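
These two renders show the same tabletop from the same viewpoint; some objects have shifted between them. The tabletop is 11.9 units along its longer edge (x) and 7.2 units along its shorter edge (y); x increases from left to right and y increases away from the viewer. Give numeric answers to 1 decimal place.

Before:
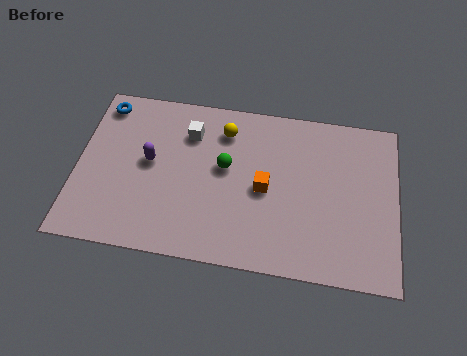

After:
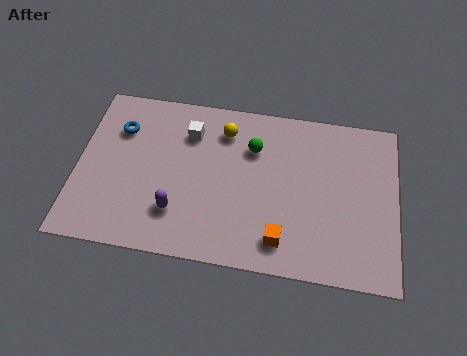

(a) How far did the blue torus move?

1.2

From (0.8, 6.2) to (1.5, 5.2), the blue torus covered √(0.7² + 1.0²) ≈ 1.2 units.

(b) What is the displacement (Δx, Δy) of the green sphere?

(1.0, 1.0)

The green sphere started near (5.5, 4.1) and ended near (6.5, 5.1).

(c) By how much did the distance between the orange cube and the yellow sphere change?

+2.2

Before: roughly 2.8 units apart; after: 5.0. That's 2.2 units further apart.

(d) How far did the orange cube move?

2.2

From (7.0, 3.4) to (7.7, 1.3), the orange cube covered √(0.7² + 2.1²) ≈ 2.2 units.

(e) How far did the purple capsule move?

2.3

The purple capsule moved from about (2.7, 3.9) to (3.8, 1.9), a distance of √(1.1² + 2.0²) ≈ 2.3.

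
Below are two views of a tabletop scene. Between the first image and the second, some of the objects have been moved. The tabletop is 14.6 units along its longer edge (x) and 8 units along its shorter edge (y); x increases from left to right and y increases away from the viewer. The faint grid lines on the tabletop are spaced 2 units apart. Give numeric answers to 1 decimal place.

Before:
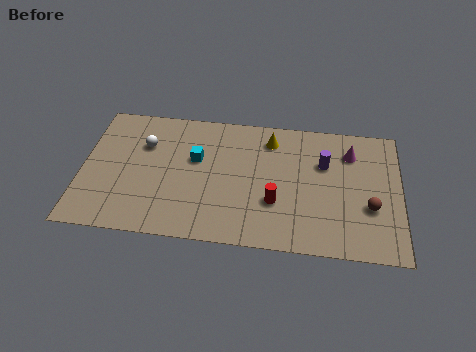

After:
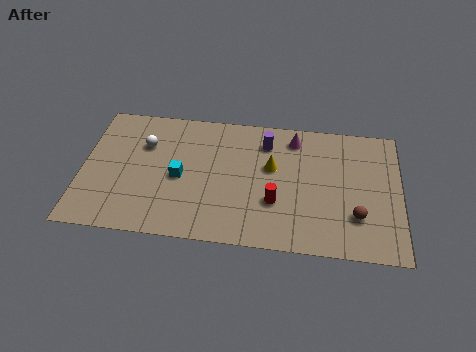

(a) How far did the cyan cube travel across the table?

1.4

From (5.2, 4.9) to (4.5, 3.7), the cyan cube covered √(0.7² + 1.2²) ≈ 1.4 units.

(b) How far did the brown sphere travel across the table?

0.8

From (13.2, 2.9) to (12.6, 2.3), the brown sphere covered √(0.6² + 0.6²) ≈ 0.8 units.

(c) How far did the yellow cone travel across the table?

1.7

From (8.6, 6.5) to (8.7, 4.8), the yellow cone covered √(0.1² + 1.7²) ≈ 1.7 units.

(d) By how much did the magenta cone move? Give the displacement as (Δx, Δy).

(-2.6, 0.6)

The magenta cone started near (12.3, 6.1) and ended near (9.7, 6.7).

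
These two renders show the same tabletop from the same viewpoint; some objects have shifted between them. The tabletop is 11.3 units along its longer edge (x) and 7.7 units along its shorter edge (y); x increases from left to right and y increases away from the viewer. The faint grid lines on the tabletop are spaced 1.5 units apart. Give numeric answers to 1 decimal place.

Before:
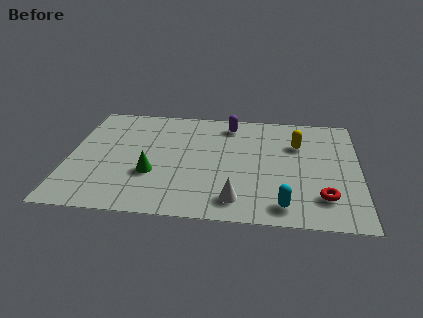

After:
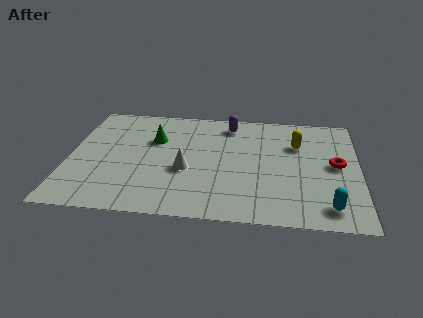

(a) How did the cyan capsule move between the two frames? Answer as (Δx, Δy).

(1.7, 0.1)

From the two frames, the cyan capsule sits at roughly (8.4, 1.1) before and (10.1, 1.2) after.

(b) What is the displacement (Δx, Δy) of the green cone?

(0.0, 2.4)

The green cone was at about (3.3, 2.7) and moved to about (3.3, 5.1).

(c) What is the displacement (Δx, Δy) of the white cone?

(-2.0, 1.8)

From the two frames, the white cone sits at roughly (6.6, 1.3) before and (4.6, 3.1) after.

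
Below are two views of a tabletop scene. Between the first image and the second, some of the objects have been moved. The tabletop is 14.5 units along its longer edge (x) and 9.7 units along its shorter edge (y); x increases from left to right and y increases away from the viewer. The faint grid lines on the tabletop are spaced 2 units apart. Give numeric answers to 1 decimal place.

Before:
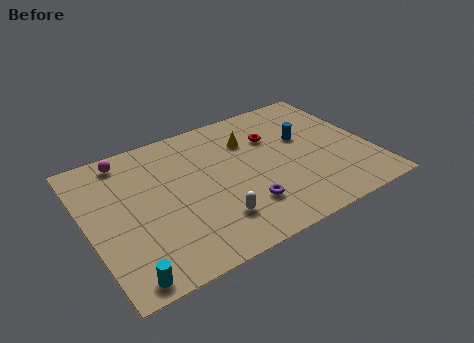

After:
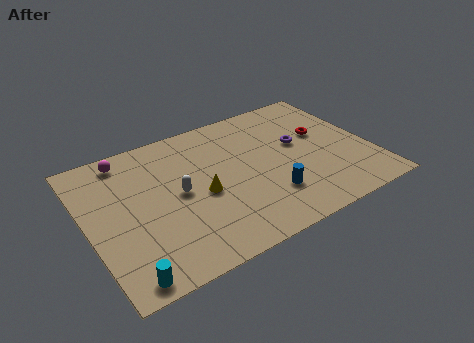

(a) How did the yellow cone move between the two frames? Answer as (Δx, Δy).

(-2.9, -2.7)

From the two frames, the yellow cone sits at roughly (8.6, 7.0) before and (5.7, 4.3) after.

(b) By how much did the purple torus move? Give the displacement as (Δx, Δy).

(3.4, 3.1)

From the two frames, the purple torus sits at roughly (7.6, 2.5) before and (11.0, 5.6) after.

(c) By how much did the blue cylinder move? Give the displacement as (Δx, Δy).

(-2.4, -3.3)

The blue cylinder was at about (11.3, 5.9) and moved to about (8.9, 2.6).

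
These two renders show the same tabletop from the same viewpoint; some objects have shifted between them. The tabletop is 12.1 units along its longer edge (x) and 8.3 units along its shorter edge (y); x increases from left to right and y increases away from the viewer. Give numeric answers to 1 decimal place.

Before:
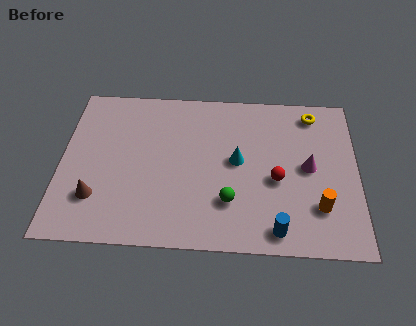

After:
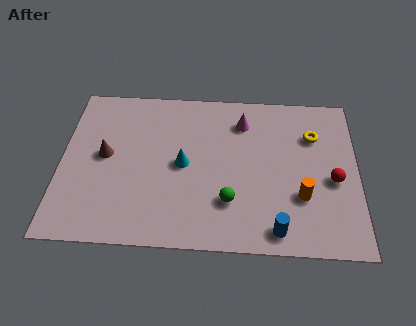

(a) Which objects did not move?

the green sphere and the blue cylinder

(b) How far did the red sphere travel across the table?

2.3

The red sphere moved from about (8.8, 3.5) to (11.1, 3.6), a distance of √(2.3² + 0.1²) ≈ 2.3.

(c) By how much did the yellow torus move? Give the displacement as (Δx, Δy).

(0.0, -1.2)

The yellow torus started near (10.3, 7.1) and ended near (10.3, 5.9).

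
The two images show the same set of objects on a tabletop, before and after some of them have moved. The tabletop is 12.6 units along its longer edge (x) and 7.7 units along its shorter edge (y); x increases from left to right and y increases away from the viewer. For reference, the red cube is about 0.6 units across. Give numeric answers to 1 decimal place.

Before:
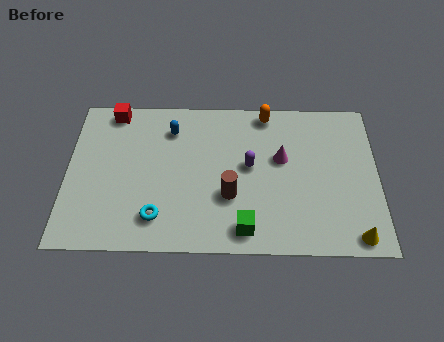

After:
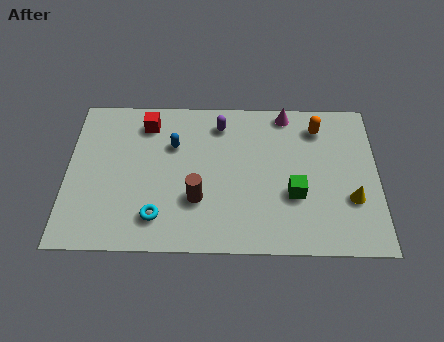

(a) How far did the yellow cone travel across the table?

1.8

From (11.6, 0.8) to (11.5, 2.6), the yellow cone covered √(0.1² + 1.8²) ≈ 1.8 units.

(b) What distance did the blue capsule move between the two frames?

0.8

From (4.2, 6.0) to (4.3, 5.2), the blue capsule covered √(0.1² + 0.8²) ≈ 0.8 units.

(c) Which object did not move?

the cyan torus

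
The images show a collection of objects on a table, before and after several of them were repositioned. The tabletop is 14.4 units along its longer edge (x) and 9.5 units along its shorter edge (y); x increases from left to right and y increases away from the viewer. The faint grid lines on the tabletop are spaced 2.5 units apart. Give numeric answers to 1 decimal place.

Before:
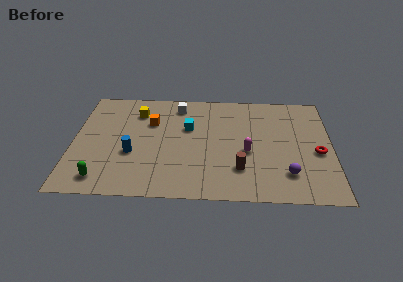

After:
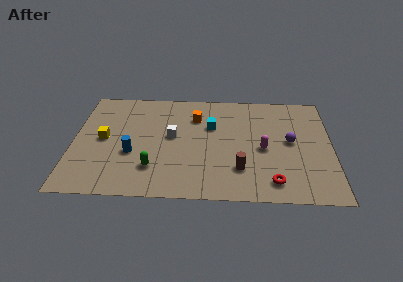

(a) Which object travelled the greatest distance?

the red torus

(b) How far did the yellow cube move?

3.1

The yellow cube was near (3.5, 7.3) before and (1.7, 4.8) after, so it travelled √(1.8² + 2.5²) ≈ 3.1 units.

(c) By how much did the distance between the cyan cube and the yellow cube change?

+3.0

Before: roughly 3.2 units apart; after: 6.2. That's 3.0 units further apart.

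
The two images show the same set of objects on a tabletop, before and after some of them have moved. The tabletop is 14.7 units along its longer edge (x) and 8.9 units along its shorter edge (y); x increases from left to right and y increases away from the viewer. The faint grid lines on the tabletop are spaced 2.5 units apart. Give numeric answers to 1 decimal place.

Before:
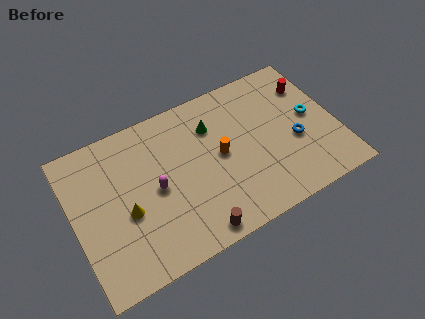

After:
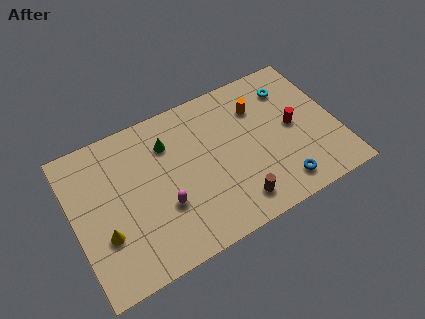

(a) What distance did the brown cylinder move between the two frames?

2.5

From (6.2, 0.9) to (8.6, 1.5), the brown cylinder covered √(2.4² + 0.6²) ≈ 2.5 units.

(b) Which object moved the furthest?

the orange cylinder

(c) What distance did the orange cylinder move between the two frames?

3.1

From (8.2, 4.6) to (10.6, 6.5), the orange cylinder covered √(2.4² + 1.9²) ≈ 3.1 units.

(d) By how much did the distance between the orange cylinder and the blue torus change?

+0.9

The distance was about 4.2 in the first image and 5.1 in the second, so they moved 0.9 units further apart.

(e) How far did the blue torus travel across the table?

2.5

From (12.3, 3.6) to (11.1, 1.4), the blue torus covered √(1.2² + 2.2²) ≈ 2.5 units.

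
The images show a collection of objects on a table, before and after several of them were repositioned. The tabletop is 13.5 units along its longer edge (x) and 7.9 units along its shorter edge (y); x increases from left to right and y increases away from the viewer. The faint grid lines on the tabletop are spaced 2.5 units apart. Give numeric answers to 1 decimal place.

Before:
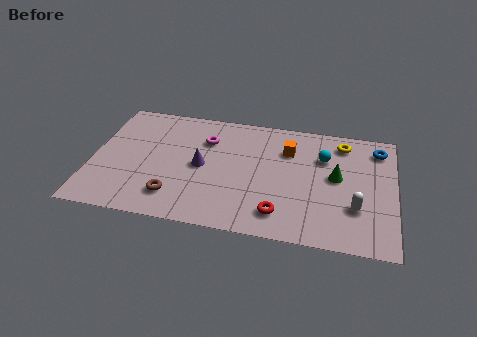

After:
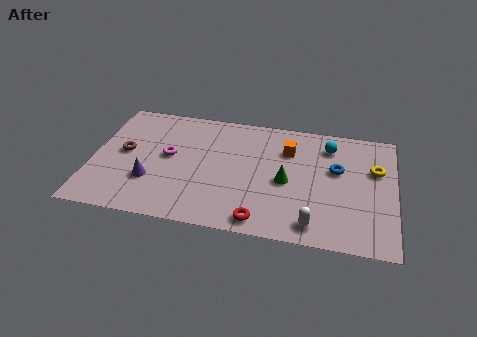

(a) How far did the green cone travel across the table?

2.3

The green cone was near (10.9, 4.3) before and (8.7, 3.6) after, so it travelled √(2.2² + 0.7²) ≈ 2.3 units.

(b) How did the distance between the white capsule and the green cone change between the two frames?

+0.8

Before: roughly 2.0 units apart; after: 2.8. That's 0.8 units further apart.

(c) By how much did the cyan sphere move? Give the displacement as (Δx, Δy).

(0.2, 0.8)

The cyan sphere started near (10.3, 5.5) and ended near (10.5, 6.3).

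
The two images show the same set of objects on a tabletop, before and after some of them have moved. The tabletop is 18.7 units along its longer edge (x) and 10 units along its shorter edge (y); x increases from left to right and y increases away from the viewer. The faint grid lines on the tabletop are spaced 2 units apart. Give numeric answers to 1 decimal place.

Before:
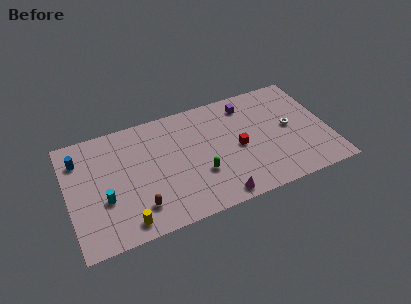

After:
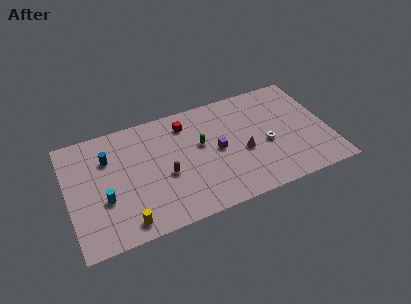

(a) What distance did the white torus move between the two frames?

2.0

The white torus was near (16.0, 5.2) before and (14.2, 4.3) after, so it travelled √(1.8² + 0.9²) ≈ 2.0 units.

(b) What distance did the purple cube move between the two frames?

4.1

The purple cube moved from about (13.2, 8.3) to (10.7, 5.0), a distance of √(2.5² + 3.3²) ≈ 4.1.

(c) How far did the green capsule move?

2.5

The green capsule moved from about (9.3, 3.4) to (9.6, 5.9), a distance of √(0.3² + 2.5²) ≈ 2.5.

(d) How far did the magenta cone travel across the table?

3.9

The magenta cone moved from about (10.3, 1.0) to (12.5, 4.2), a distance of √(2.2² + 3.2²) ≈ 3.9.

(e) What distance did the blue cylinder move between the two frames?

2.1

From (1.0, 7.7) to (3.0, 7.1), the blue cylinder covered √(2.0² + 0.6²) ≈ 2.1 units.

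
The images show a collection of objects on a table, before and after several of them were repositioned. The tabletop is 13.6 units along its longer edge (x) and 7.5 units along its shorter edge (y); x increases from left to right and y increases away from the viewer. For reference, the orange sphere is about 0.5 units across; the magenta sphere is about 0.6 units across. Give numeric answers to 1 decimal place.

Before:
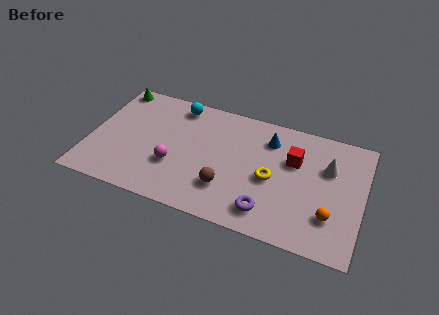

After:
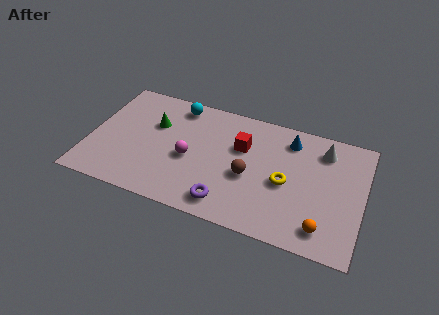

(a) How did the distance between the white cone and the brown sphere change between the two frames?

-1.1

They were about 5.6 units apart before and 4.5 after — 1.1 units closer together.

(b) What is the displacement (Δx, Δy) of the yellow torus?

(0.7, 0.0)

From the two frames, the yellow torus sits at roughly (9.1, 3.4) before and (9.8, 3.4) after.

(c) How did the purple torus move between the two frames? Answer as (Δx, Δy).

(-2.0, -0.2)

From the two frames, the purple torus sits at roughly (9.1, 1.4) before and (7.1, 1.2) after.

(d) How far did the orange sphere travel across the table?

0.9

The orange sphere was near (12.1, 2.1) before and (11.8, 1.3) after, so it travelled √(0.3² + 0.8²) ≈ 0.9 units.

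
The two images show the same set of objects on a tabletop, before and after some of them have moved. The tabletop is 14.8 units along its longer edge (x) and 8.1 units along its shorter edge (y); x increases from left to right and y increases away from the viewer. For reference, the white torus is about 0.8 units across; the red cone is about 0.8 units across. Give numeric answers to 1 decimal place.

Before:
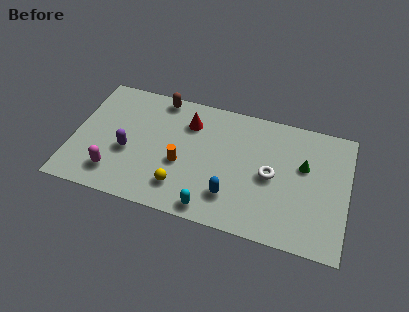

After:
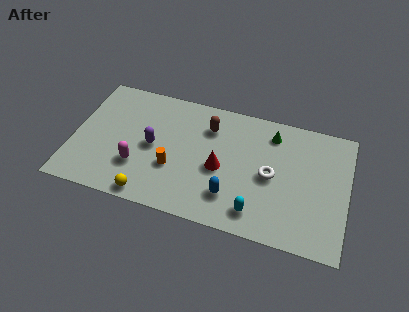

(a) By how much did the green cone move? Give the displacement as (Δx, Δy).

(-1.8, 1.6)

From the two frames, the green cone sits at roughly (12.4, 5.0) before and (10.6, 6.6) after.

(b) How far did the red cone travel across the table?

3.1

The red cone was near (6.1, 6.1) before and (8.0, 3.6) after, so it travelled √(1.9² + 2.5²) ≈ 3.1 units.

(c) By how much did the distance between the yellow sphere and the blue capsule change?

+1.8

They were about 2.7 units apart before and 4.5 after — 1.8 units further apart.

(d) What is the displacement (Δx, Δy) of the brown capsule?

(2.8, -1.2)

From the two frames, the brown capsule sits at roughly (4.4, 7.3) before and (7.2, 6.1) after.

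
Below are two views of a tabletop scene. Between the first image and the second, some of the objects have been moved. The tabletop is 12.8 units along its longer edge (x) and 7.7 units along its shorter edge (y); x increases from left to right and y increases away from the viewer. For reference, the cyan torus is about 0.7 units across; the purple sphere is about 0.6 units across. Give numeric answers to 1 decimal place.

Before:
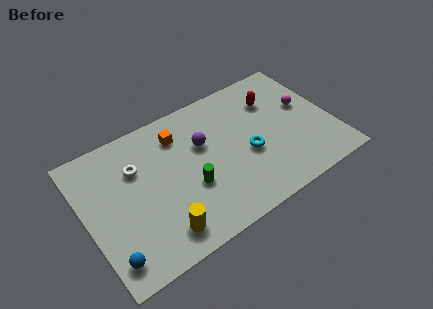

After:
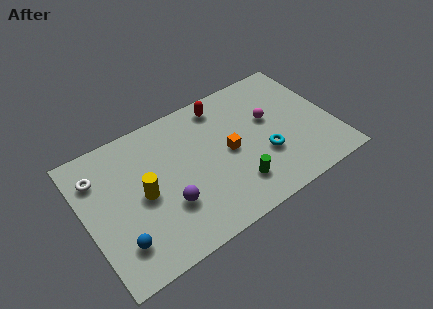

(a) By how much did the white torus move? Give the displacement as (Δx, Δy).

(-1.9, 0.5)

The white torus started near (2.8, 5.3) and ended near (0.9, 5.8).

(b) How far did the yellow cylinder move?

2.5

From (3.4, 1.3) to (2.9, 3.7), the yellow cylinder covered √(0.5² + 2.4²) ≈ 2.5 units.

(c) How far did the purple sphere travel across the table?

3.3

The purple sphere moved from about (6.2, 4.9) to (4.0, 2.5), a distance of √(2.2² + 2.4²) ≈ 3.3.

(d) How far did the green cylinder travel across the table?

2.5

The green cylinder moved from about (5.2, 2.9) to (7.4, 1.8), a distance of √(2.2² + 1.1²) ≈ 2.5.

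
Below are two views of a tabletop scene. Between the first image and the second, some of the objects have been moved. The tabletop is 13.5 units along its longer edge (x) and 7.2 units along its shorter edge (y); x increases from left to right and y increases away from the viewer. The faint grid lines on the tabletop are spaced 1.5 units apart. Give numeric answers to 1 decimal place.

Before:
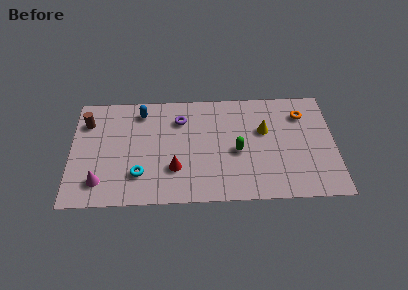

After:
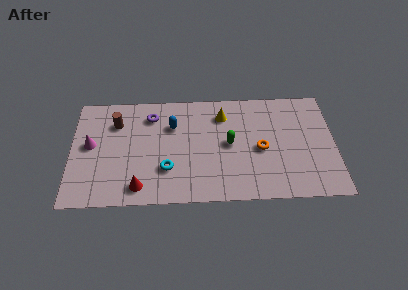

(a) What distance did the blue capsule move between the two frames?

1.9

The blue capsule was near (3.6, 6.0) before and (5.2, 5.0) after, so it travelled √(1.6² + 1.0²) ≈ 1.9 units.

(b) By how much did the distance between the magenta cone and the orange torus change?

-2.4

They were about 11.1 units apart before and 8.7 after — 2.4 units closer together.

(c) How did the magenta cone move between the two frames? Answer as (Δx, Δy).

(-0.5, 2.4)

The magenta cone was at about (1.5, 1.5) and moved to about (1.0, 3.9).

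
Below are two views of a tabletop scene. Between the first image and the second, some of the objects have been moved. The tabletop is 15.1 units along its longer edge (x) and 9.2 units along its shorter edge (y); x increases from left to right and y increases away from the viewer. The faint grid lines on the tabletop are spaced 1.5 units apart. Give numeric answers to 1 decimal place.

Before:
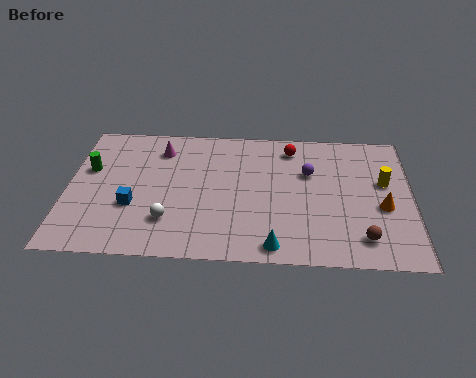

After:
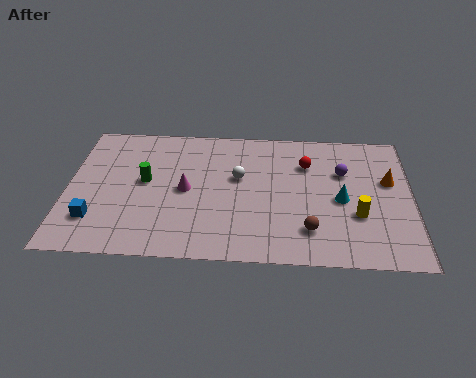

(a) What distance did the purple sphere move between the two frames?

1.5

From (10.6, 6.0) to (12.1, 6.1), the purple sphere covered √(1.5² + 0.1²) ≈ 1.5 units.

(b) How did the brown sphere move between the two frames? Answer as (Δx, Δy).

(-2.3, 0.4)

The brown sphere was at about (12.9, 1.7) and moved to about (10.6, 2.1).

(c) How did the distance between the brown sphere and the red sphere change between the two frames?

-2.3

Before: roughly 6.8 units apart; after: 4.5. That's 2.3 units closer together.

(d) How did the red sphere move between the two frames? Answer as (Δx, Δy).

(0.7, -1.1)

From the two frames, the red sphere sits at roughly (9.8, 7.7) before and (10.5, 6.6) after.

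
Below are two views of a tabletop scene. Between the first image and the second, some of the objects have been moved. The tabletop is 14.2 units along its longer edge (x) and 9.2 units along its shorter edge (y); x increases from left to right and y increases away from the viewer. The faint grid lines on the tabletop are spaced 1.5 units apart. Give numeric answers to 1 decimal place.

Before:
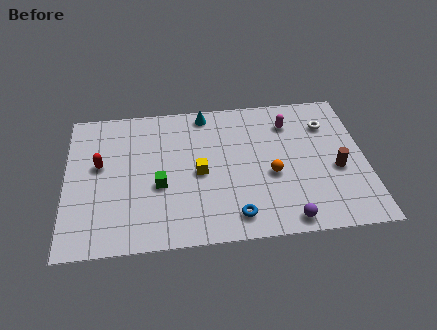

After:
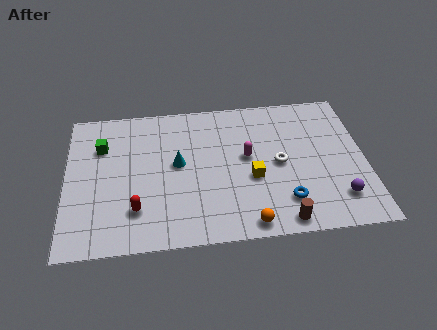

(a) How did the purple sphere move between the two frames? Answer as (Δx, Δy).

(2.5, 1.1)

The purple sphere started near (10.3, 0.9) and ended near (12.8, 2.0).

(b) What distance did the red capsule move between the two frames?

3.4

The red capsule was near (1.6, 5.3) before and (3.3, 2.3) after, so it travelled √(1.7² + 3.0²) ≈ 3.4 units.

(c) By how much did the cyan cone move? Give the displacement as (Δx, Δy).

(-1.4, -3.2)

From the two frames, the cyan cone sits at roughly (6.7, 8.2) before and (5.3, 5.0) after.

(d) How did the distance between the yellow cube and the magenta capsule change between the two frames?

-3.8

Before: roughly 5.2 units apart; after: 1.4. That's 3.8 units closer together.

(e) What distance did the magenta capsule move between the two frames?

2.9

The magenta capsule moved from about (10.7, 7.1) to (8.6, 5.1), a distance of √(2.1² + 2.0²) ≈ 2.9.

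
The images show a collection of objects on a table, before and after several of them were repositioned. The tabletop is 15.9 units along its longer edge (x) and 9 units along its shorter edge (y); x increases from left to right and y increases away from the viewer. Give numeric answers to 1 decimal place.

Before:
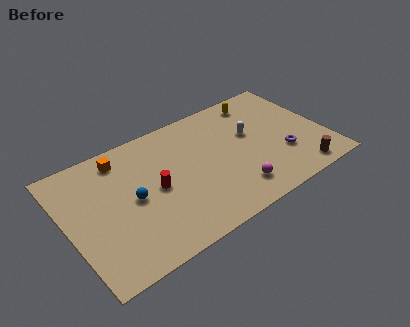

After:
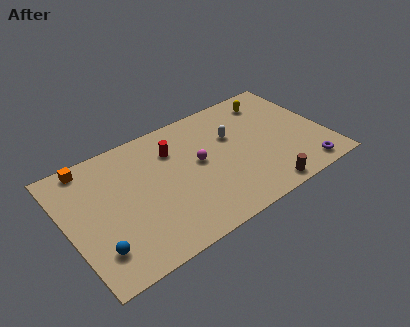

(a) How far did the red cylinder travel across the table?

2.7

From (5.3, 4.4) to (6.8, 6.6), the red cylinder covered √(1.5² + 2.2²) ≈ 2.7 units.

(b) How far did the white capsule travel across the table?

1.2

The white capsule moved from about (11.5, 5.4) to (10.4, 5.8), a distance of √(1.1² + 0.4²) ≈ 1.2.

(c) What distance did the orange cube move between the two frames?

2.0

The orange cube was near (3.7, 7.6) before and (1.8, 8.1) after, so it travelled √(1.9² + 0.5²) ≈ 2.0 units.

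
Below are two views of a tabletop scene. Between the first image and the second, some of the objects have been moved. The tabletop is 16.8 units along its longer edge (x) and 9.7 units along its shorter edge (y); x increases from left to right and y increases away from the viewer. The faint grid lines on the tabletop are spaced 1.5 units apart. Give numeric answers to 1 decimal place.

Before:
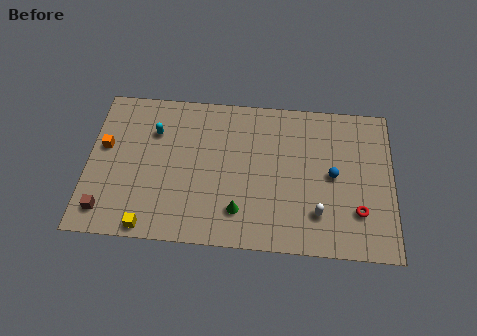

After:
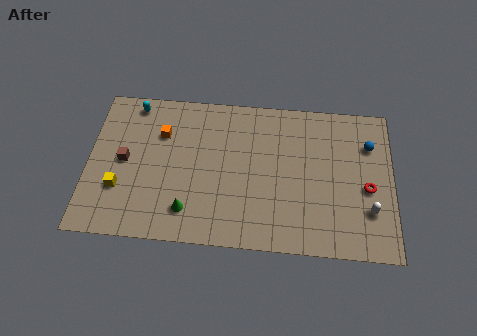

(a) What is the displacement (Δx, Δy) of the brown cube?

(0.9, 3.3)

The brown cube was at about (1.1, 1.6) and moved to about (2.0, 4.9).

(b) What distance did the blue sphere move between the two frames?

2.9

From (13.5, 4.9) to (15.5, 7.0), the blue sphere covered √(2.0² + 2.1²) ≈ 2.9 units.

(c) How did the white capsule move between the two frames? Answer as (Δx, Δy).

(2.8, 0.4)

From the two frames, the white capsule sits at roughly (12.7, 2.4) before and (15.5, 2.8) after.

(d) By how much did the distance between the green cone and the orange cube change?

-3.2

They were about 8.3 units apart before and 5.1 after — 3.2 units closer together.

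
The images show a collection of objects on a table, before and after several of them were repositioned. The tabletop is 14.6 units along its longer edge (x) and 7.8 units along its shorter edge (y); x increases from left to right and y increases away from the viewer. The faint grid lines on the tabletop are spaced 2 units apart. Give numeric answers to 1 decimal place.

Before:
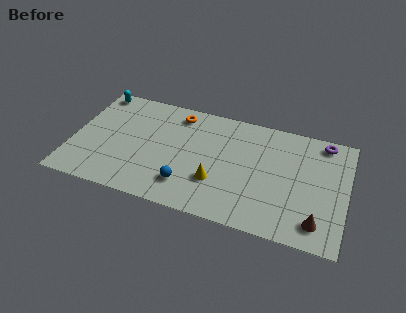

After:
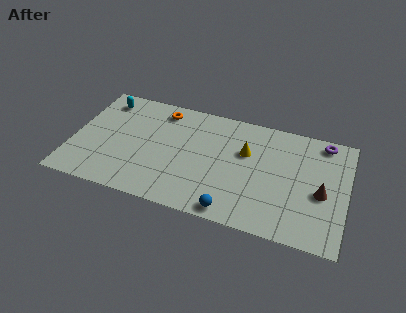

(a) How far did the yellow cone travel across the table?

2.9

The yellow cone moved from about (7.8, 2.5) to (9.2, 5.0), a distance of √(1.4² + 2.5²) ≈ 2.9.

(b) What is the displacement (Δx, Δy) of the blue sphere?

(2.5, -1.0)

The blue sphere started near (6.3, 1.8) and ended near (8.8, 0.8).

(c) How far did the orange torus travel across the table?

0.9

The orange torus was near (5.4, 6.6) before and (4.5, 6.6) after, so it travelled √(0.9² + 0.0²) ≈ 0.9 units.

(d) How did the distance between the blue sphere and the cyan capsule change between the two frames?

+1.8

The distance was about 7.5 in the first image and 9.3 in the second, so they moved 1.8 units further apart.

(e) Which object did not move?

the purple torus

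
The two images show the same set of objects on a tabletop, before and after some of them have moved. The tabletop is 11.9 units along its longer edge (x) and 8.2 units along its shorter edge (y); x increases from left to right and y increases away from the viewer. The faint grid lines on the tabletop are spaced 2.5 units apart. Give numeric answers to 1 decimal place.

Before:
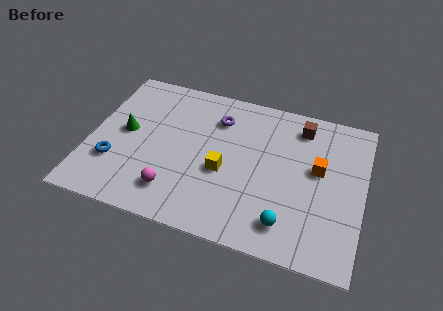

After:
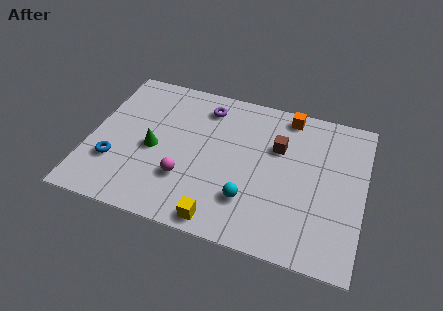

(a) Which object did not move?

the blue torus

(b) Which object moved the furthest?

the orange cube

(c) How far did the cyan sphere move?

1.8

The cyan sphere moved from about (8.8, 1.5) to (7.1, 2.2), a distance of √(1.7² + 0.7²) ≈ 1.8.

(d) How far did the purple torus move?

0.8

The purple torus moved from about (5.4, 6.2) to (4.8, 6.7), a distance of √(0.6² + 0.5²) ≈ 0.8.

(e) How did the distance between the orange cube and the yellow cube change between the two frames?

+2.7

The distance was about 4.2 in the first image and 6.9 in the second, so they moved 2.7 units further apart.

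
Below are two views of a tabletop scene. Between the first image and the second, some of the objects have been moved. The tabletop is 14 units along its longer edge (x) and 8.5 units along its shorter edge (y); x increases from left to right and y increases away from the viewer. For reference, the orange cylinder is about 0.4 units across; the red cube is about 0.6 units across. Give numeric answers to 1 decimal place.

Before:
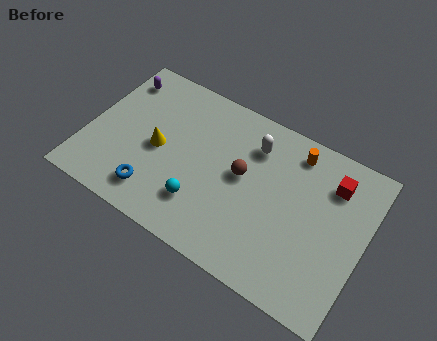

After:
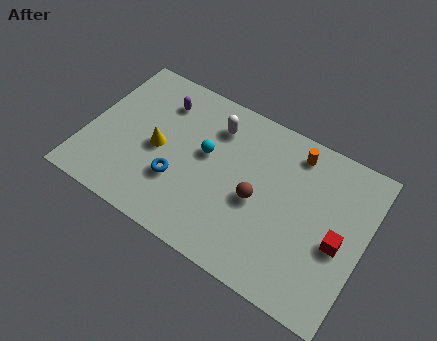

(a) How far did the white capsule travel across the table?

2.0

The white capsule was near (8.1, 6.5) before and (6.1, 6.6) after, so it travelled √(2.0² + 0.1²) ≈ 2.0 units.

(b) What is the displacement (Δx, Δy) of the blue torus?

(1.0, 1.2)

The blue torus was at about (3.8, 1.6) and moved to about (4.8, 2.8).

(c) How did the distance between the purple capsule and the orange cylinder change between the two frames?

-2.3

They were about 9.1 units apart before and 6.8 after — 2.3 units closer together.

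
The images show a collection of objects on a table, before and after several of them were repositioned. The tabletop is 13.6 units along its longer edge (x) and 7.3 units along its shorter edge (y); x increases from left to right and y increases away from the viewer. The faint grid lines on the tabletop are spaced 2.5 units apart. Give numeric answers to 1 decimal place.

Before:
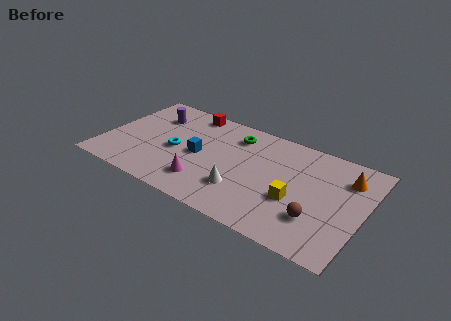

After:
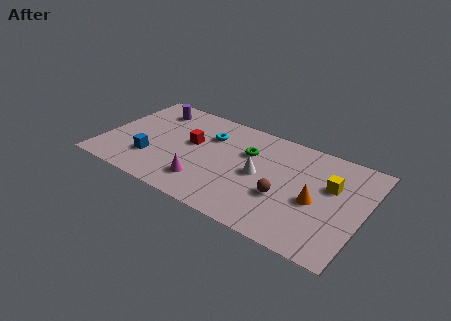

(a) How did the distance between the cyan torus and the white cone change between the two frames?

-0.6

The distance was about 3.9 in the first image and 3.3 in the second, so they moved 0.6 units closer together.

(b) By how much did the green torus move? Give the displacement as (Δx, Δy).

(0.8, -0.9)

The green torus was at about (6.6, 5.8) and moved to about (7.4, 4.9).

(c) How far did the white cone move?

1.7

The white cone moved from about (7.5, 2.1) to (8.2, 3.6), a distance of √(0.7² + 1.5²) ≈ 1.7.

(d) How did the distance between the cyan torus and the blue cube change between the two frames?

+2.8

They were about 1.2 units apart before and 4.0 after — 2.8 units further apart.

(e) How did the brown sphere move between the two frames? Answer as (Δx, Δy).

(-1.8, 0.6)

The brown sphere was at about (11.4, 2.1) and moved to about (9.6, 2.7).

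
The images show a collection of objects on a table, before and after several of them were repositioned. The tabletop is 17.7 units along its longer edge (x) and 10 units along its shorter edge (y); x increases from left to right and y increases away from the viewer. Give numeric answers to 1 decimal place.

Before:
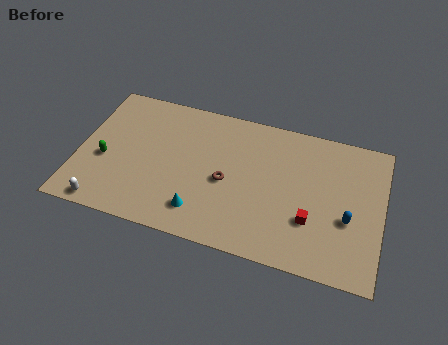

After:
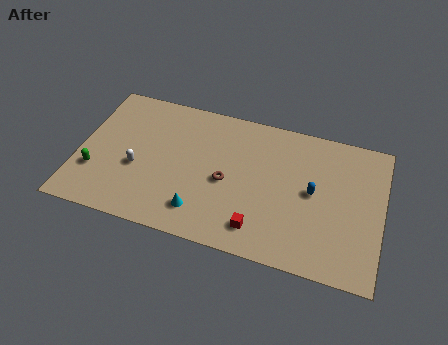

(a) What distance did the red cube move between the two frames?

3.2

The red cube was near (13.7, 3.2) before and (10.8, 1.8) after, so it travelled √(2.9² + 1.4²) ≈ 3.2 units.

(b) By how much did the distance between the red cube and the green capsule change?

-2.3

The distance was about 12.1 in the first image and 9.8 in the second, so they moved 2.3 units closer together.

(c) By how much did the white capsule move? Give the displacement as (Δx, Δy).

(1.6, 3.1)

The white capsule was at about (1.9, 0.9) and moved to about (3.5, 4.0).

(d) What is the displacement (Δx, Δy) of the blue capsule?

(-2.1, 1.3)

From the two frames, the blue capsule sits at roughly (15.8, 3.9) before and (13.7, 5.2) after.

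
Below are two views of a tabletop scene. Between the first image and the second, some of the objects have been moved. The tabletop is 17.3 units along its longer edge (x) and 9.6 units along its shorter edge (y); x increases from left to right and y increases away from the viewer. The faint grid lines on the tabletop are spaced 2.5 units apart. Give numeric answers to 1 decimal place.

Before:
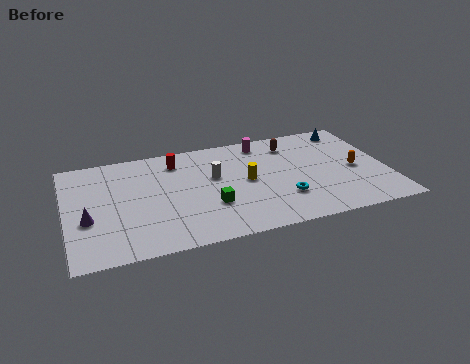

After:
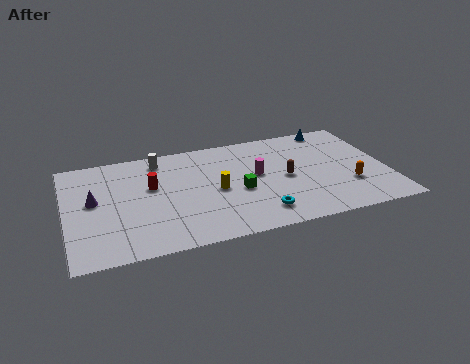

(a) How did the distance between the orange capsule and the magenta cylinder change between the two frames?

-0.8

They were about 6.1 units apart before and 5.3 after — 0.8 units closer together.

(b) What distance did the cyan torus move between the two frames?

1.7

From (11.5, 2.8) to (10.1, 1.8), the cyan torus covered √(1.4² + 1.0²) ≈ 1.7 units.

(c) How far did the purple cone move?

1.6

From (1.1, 3.7) to (1.5, 5.3), the purple cone covered √(0.4² + 1.6²) ≈ 1.6 units.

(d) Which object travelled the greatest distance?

the white cylinder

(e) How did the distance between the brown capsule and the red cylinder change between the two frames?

+1.0

They were about 6.3 units apart before and 7.3 after — 1.0 units further apart.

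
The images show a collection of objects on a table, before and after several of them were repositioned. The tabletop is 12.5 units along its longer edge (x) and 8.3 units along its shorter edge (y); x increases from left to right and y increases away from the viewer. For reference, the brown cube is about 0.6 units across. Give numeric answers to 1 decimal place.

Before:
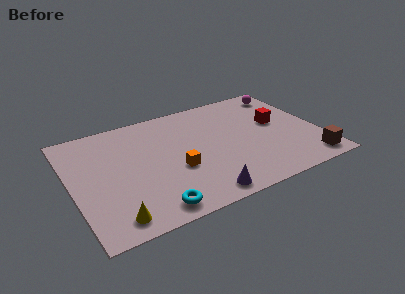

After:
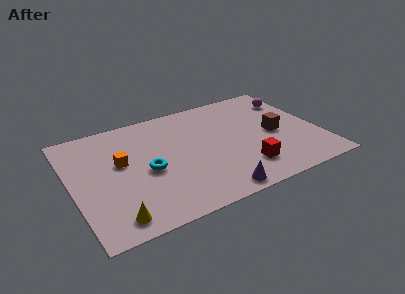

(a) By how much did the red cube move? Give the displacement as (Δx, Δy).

(-2.1, -2.8)

From the two frames, the red cube sits at roughly (10.5, 4.7) before and (8.4, 1.9) after.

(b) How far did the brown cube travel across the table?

3.1

From (11.6, 1.1) to (10.3, 3.9), the brown cube covered √(1.3² + 2.8²) ≈ 3.1 units.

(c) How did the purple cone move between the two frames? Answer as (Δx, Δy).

(0.7, -0.1)

From the two frames, the purple cone sits at roughly (6.0, 0.9) before and (6.7, 0.8) after.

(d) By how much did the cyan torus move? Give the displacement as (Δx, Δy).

(0.1, 2.7)

The cyan torus started near (3.6, 1.0) and ended near (3.7, 3.7).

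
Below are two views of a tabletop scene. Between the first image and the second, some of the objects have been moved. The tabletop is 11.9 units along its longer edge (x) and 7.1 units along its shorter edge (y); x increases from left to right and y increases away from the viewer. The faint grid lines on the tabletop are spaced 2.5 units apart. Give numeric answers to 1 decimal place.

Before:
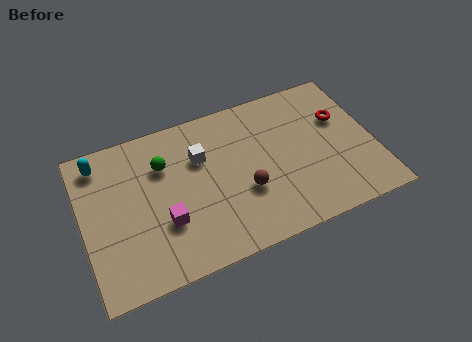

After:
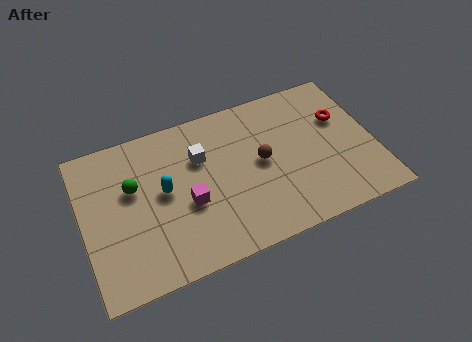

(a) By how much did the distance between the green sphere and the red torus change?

+1.3

Before: roughly 7.3 units apart; after: 8.6. That's 1.3 units further apart.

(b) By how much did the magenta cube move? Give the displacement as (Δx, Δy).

(1.0, 0.5)

The magenta cube started near (3.2, 2.4) and ended near (4.2, 2.9).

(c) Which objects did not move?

the red torus and the white cube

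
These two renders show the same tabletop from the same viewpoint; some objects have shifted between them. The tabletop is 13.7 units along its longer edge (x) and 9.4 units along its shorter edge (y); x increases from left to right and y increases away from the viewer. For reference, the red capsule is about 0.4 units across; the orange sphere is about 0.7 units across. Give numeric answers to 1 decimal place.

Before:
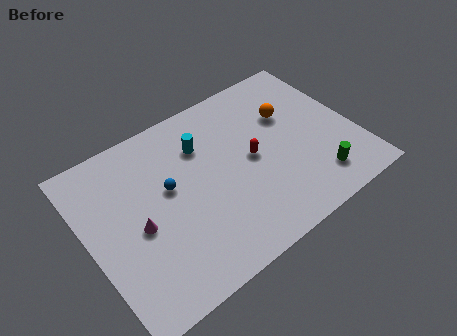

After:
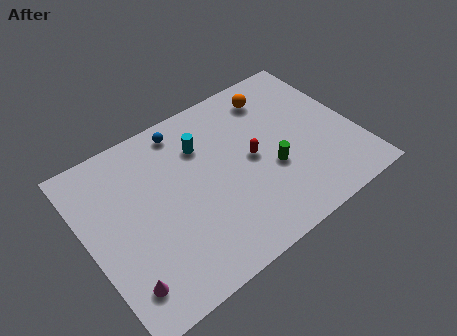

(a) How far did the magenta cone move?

2.7

The magenta cone was near (2.4, 4.2) before and (1.2, 1.8) after, so it travelled √(1.2² + 2.4²) ≈ 2.7 units.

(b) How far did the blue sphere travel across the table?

3.1

From (4.2, 5.4) to (5.5, 8.2), the blue sphere covered √(1.3² + 2.8²) ≈ 3.1 units.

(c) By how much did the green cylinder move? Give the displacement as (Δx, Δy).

(-2.0, 1.8)

The green cylinder was at about (11.2, 1.8) and moved to about (9.2, 3.6).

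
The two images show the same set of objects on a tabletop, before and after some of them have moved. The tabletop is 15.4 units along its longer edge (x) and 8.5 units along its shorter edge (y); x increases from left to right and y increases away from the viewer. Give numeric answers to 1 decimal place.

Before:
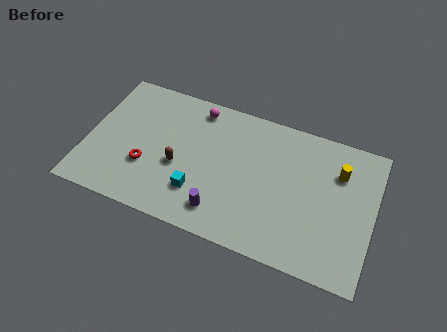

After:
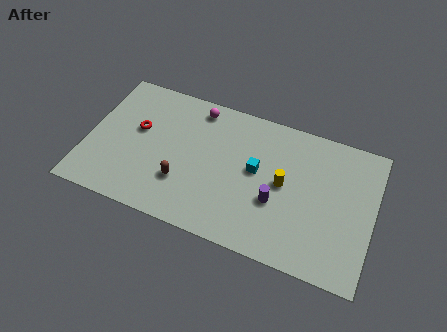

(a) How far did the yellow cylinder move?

3.3

The yellow cylinder was near (13.4, 6.1) before and (10.6, 4.4) after, so it travelled √(2.8² + 1.7²) ≈ 3.3 units.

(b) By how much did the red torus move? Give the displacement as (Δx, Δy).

(-0.7, 2.1)

The red torus was at about (3.3, 2.9) and moved to about (2.6, 5.0).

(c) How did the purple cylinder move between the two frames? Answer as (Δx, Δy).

(2.8, 1.6)

The purple cylinder was at about (7.5, 1.6) and moved to about (10.3, 3.2).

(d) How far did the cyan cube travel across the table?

3.8

The cyan cube was near (6.2, 2.3) before and (9.1, 4.7) after, so it travelled √(2.9² + 2.4²) ≈ 3.8 units.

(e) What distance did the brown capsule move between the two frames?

0.9

The brown capsule moved from about (5.0, 3.5) to (5.3, 2.6), a distance of √(0.3² + 0.9²) ≈ 0.9.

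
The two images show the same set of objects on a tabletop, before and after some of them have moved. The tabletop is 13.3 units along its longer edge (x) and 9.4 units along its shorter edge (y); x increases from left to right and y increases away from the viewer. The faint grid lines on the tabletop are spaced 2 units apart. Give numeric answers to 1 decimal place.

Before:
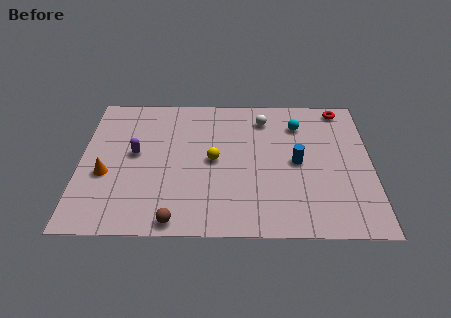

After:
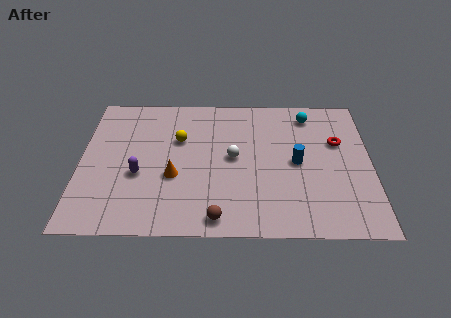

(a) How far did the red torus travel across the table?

2.4

The red torus moved from about (12.0, 8.4) to (11.8, 6.0), a distance of √(0.2² + 2.4²) ≈ 2.4.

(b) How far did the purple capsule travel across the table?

1.4

From (2.5, 5.1) to (2.7, 3.7), the purple capsule covered √(0.2² + 1.4²) ≈ 1.4 units.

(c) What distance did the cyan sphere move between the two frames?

0.9

The cyan sphere moved from about (10.0, 7.2) to (10.5, 7.9), a distance of √(0.5² + 0.7²) ≈ 0.9.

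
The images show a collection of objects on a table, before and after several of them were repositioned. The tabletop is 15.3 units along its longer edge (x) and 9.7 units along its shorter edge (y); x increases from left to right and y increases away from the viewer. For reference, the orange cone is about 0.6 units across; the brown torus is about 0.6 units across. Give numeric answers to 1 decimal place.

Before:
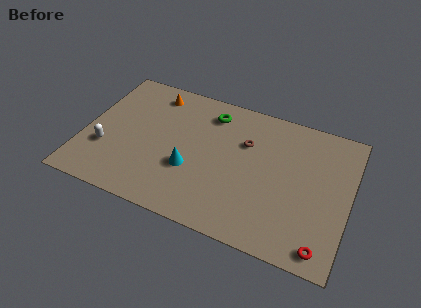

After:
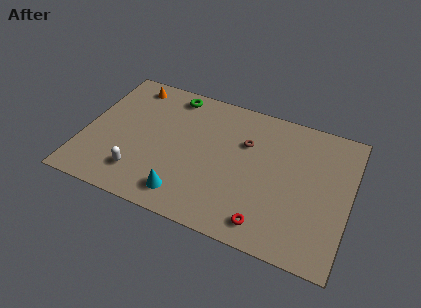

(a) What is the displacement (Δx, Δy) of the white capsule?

(2.1, -1.1)

The white capsule started near (1.4, 3.2) and ended near (3.5, 2.1).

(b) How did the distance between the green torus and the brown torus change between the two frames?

+2.3

They were about 2.6 units apart before and 4.9 after — 2.3 units further apart.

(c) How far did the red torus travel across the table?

3.2

The red torus was near (14.1, 1.1) before and (10.9, 1.4) after, so it travelled √(3.2² + 0.3²) ≈ 3.2 units.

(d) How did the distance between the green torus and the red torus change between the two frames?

-0.4

They were about 9.8 units apart before and 9.4 after — 0.4 units closer together.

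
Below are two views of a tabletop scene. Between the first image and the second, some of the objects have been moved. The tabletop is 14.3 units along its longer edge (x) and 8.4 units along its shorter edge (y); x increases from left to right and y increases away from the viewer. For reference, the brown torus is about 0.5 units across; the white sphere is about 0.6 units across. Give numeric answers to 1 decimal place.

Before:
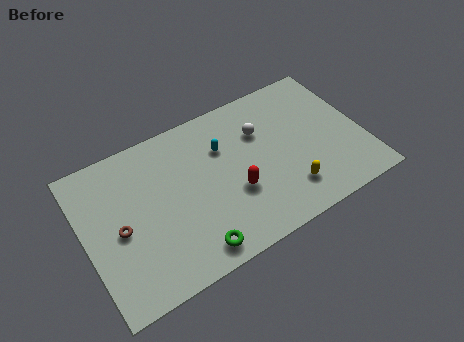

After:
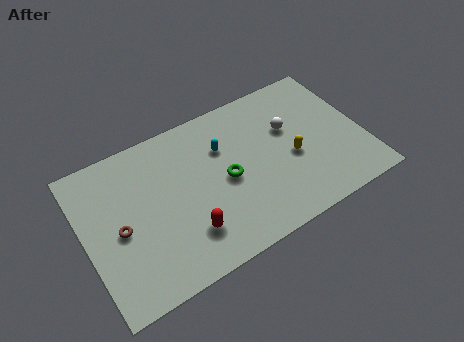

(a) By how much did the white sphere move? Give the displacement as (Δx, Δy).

(1.4, -0.5)

From the two frames, the white sphere sits at roughly (9.3, 5.8) before and (10.7, 5.3) after.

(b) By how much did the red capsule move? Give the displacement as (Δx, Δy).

(-2.6, -1.0)

The red capsule started near (7.5, 3.1) and ended near (4.9, 2.1).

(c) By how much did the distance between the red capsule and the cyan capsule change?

+1.7

Before: roughly 2.7 units apart; after: 4.4. That's 1.7 units further apart.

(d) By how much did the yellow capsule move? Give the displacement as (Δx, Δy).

(0.5, 1.7)

The yellow capsule started near (10.1, 1.9) and ended near (10.6, 3.6).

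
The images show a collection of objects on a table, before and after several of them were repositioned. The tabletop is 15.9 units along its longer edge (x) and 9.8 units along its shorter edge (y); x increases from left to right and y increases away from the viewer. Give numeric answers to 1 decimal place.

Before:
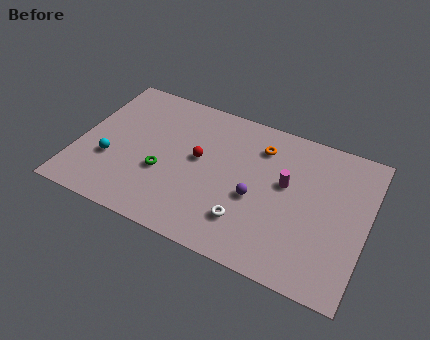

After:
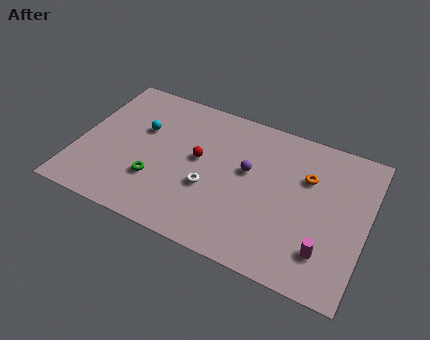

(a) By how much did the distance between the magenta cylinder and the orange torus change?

+2.0

They were about 2.5 units apart before and 4.5 after — 2.0 units further apart.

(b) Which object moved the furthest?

the magenta cylinder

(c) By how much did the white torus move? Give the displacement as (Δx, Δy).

(-2.2, 1.3)

From the two frames, the white torus sits at roughly (9.6, 2.4) before and (7.4, 3.7) after.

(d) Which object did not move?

the red sphere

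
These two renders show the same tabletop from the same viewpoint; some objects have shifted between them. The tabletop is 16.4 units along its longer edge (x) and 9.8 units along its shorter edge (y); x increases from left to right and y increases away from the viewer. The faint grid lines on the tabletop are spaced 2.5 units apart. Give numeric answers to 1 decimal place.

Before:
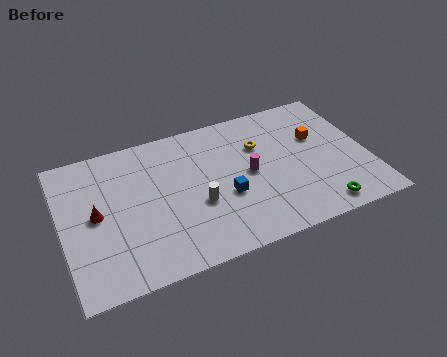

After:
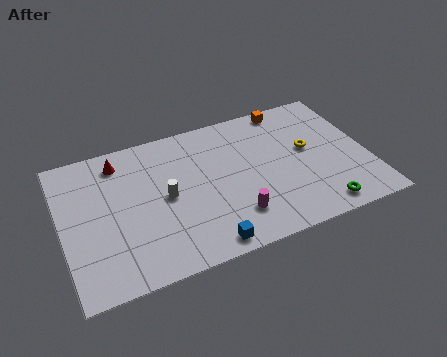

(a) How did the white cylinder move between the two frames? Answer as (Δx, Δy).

(-1.6, 1.1)

The white cylinder was at about (7.1, 3.8) and moved to about (5.5, 4.9).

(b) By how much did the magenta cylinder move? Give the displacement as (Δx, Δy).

(-1.1, -2.6)

The magenta cylinder started near (10.0, 4.9) and ended near (8.9, 2.3).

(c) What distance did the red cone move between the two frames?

3.5

The red cone moved from about (1.8, 5.0) to (3.3, 8.2), a distance of √(1.5² + 3.2²) ≈ 3.5.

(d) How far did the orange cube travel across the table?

3.0

From (13.9, 6.2) to (12.6, 8.9), the orange cube covered √(1.3² + 2.7²) ≈ 3.0 units.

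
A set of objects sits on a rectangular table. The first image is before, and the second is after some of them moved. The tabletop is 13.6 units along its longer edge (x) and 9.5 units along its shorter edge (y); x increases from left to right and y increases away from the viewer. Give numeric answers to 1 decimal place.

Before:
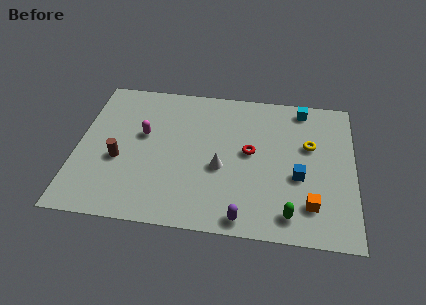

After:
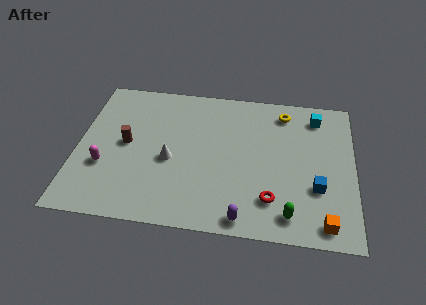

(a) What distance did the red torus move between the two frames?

3.1

The red torus was near (8.5, 5.1) before and (9.6, 2.2) after, so it travelled √(1.1² + 2.9²) ≈ 3.1 units.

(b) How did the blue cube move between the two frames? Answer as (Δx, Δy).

(0.9, -0.6)

The blue cube was at about (10.9, 3.8) and moved to about (11.8, 3.2).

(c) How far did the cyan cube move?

0.9

The cyan cube moved from about (11.0, 8.4) to (11.7, 7.9), a distance of √(0.7² + 0.5²) ≈ 0.9.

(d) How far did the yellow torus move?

2.5

From (11.4, 5.9) to (10.1, 8.0), the yellow torus covered √(1.3² + 2.1²) ≈ 2.5 units.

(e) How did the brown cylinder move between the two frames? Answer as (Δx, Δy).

(0.3, 1.1)

From the two frames, the brown cylinder sits at roughly (2.1, 3.8) before and (2.4, 4.9) after.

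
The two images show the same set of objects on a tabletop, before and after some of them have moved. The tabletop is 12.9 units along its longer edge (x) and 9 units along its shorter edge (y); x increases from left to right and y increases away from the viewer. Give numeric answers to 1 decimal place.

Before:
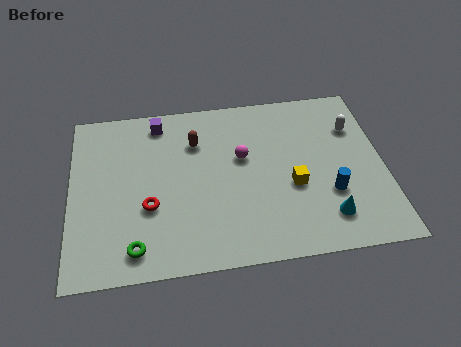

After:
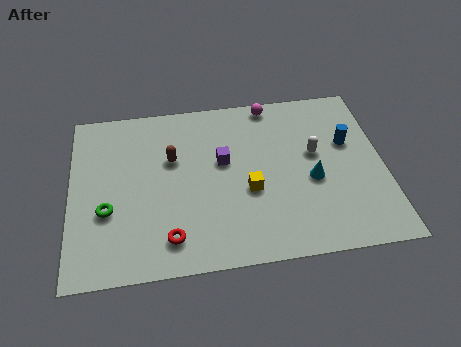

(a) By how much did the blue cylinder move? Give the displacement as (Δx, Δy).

(0.9, 2.6)

From the two frames, the blue cylinder sits at roughly (10.6, 3.0) before and (11.5, 5.6) after.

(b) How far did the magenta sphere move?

3.1

The magenta sphere was near (7.1, 5.4) before and (8.4, 8.2) after, so it travelled √(1.3² + 2.8²) ≈ 3.1 units.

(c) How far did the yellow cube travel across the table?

1.8

From (9.1, 3.6) to (7.3, 3.6), the yellow cube covered √(1.8² + 0.0²) ≈ 1.8 units.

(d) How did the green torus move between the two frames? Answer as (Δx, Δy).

(-1.1, 2.0)

The green torus was at about (2.6, 1.3) and moved to about (1.5, 3.3).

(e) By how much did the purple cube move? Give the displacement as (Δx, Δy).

(2.6, -2.5)

The purple cube started near (3.7, 7.8) and ended near (6.3, 5.3).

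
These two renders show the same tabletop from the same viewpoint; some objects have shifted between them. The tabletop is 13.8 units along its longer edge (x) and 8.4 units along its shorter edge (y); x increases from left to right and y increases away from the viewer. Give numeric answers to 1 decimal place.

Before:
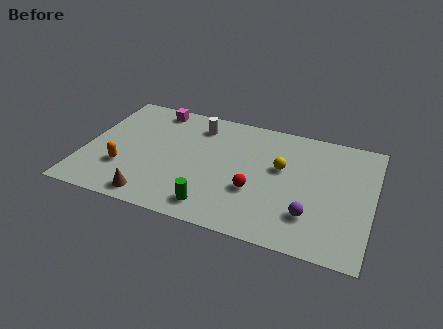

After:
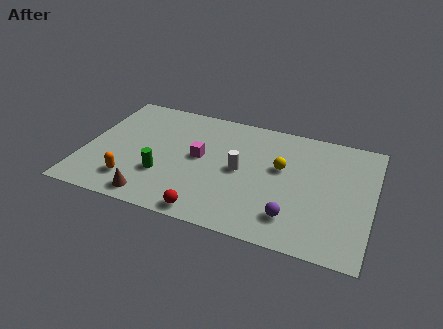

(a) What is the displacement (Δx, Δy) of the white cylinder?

(2.3, -2.6)

From the two frames, the white cylinder sits at roughly (5.2, 6.8) before and (7.5, 4.2) after.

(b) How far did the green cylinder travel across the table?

3.0

From (6.5, 1.3) to (3.9, 2.7), the green cylinder covered √(2.6² + 1.4²) ≈ 3.0 units.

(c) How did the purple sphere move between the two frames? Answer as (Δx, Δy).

(-0.8, -0.4)

The purple sphere was at about (11.0, 2.2) and moved to about (10.2, 1.8).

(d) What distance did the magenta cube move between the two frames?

3.8

The magenta cube was near (3.0, 7.4) before and (5.5, 4.5) after, so it travelled √(2.5² + 2.9²) ≈ 3.8 units.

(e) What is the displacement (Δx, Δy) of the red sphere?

(-2.0, -2.2)

The red sphere was at about (8.3, 3.0) and moved to about (6.3, 0.8).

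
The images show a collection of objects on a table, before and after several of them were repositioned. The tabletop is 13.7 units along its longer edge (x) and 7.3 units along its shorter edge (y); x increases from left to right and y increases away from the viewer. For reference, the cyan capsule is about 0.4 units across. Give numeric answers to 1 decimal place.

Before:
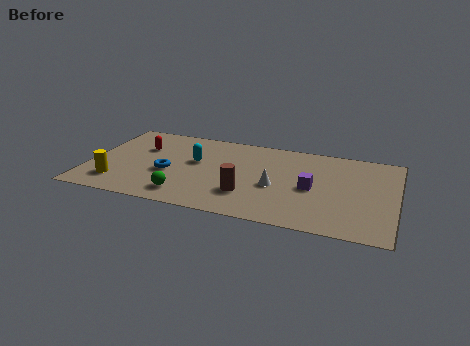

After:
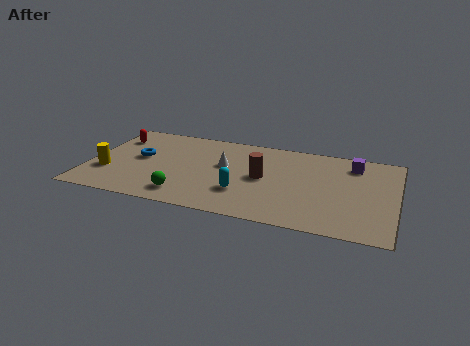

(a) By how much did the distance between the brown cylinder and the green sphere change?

+1.3

Before: roughly 2.8 units apart; after: 4.1. That's 1.3 units further apart.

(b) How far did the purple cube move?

3.0

From (10.0, 3.4) to (11.7, 5.9), the purple cube covered √(1.7² + 2.5²) ≈ 3.0 units.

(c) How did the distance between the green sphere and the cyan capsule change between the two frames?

-0.3

They were about 3.0 units apart before and 2.7 after — 0.3 units closer together.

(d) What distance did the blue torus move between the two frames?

1.7

The blue torus was near (3.6, 3.0) before and (2.2, 4.0) after, so it travelled √(1.4² + 1.0²) ≈ 1.7 units.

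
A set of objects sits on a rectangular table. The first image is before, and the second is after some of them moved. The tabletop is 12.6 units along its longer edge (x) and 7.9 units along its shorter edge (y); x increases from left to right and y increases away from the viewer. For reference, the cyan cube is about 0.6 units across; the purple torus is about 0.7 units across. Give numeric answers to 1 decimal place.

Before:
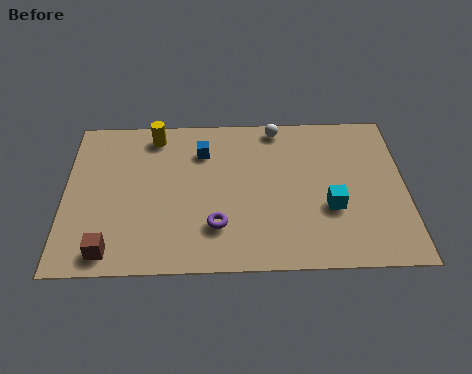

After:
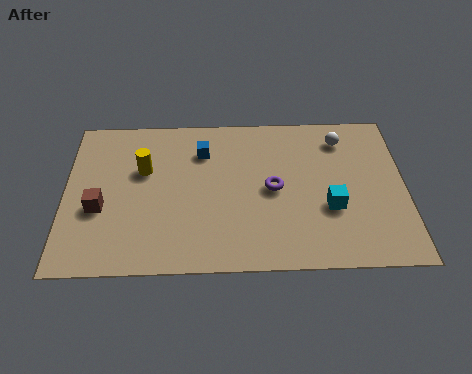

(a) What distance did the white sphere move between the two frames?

2.5

The white sphere moved from about (7.9, 7.1) to (10.3, 6.4), a distance of √(2.4² + 0.7²) ≈ 2.5.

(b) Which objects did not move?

the cyan cube and the blue cube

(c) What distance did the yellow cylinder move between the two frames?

1.8

From (3.3, 6.8) to (2.9, 5.0), the yellow cylinder covered √(0.4² + 1.8²) ≈ 1.8 units.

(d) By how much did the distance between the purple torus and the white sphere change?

-1.9

Before: roughly 5.5 units apart; after: 3.6. That's 1.9 units closer together.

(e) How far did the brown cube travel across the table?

2.1

From (1.7, 1.0) to (1.3, 3.1), the brown cube covered √(0.4² + 2.1²) ≈ 2.1 units.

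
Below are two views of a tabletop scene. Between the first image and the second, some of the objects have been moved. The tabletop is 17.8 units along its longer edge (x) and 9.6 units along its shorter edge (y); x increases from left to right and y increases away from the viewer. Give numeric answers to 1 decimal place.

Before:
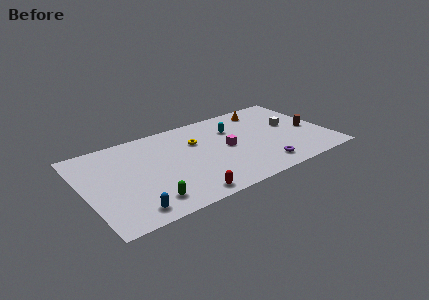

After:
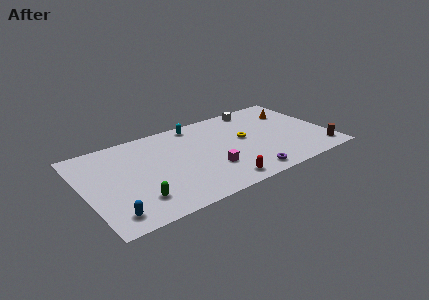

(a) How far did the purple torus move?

1.3

The purple torus was near (12.5, 1.6) before and (11.3, 1.2) after, so it travelled √(1.2² + 0.4²) ≈ 1.3 units.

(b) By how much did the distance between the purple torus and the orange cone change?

+0.7

They were about 6.6 units apart before and 7.3 after — 0.7 units further apart.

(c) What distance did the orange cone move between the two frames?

2.3

The orange cone was near (13.8, 8.1) before and (15.8, 7.0) after, so it travelled √(2.0² + 1.1²) ≈ 2.3 units.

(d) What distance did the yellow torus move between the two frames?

3.6

The yellow torus was near (8.4, 6.5) before and (11.8, 5.3) after, so it travelled √(3.4² + 1.2²) ≈ 3.6 units.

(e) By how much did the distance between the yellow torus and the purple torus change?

-2.3

They were about 6.4 units apart before and 4.1 after — 2.3 units closer together.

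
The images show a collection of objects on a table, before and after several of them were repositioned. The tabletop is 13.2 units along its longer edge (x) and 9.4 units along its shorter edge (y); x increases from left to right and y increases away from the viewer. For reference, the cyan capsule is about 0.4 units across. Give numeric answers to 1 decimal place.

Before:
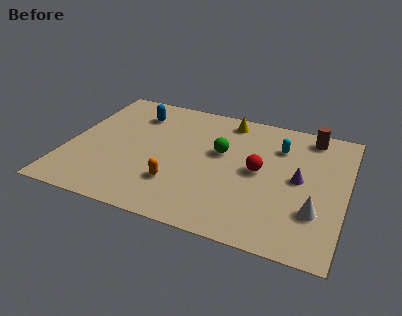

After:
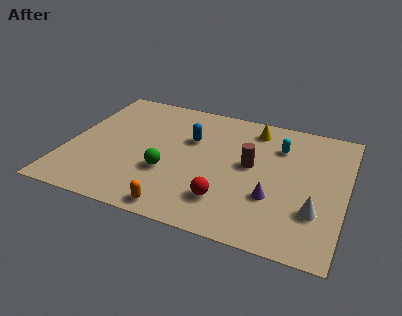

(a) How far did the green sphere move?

3.3

The green sphere moved from about (7.2, 5.6) to (4.9, 3.3), a distance of √(2.3² + 2.3²) ≈ 3.3.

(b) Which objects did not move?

the white cone and the cyan capsule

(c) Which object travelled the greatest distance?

the brown cylinder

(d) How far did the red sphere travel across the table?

2.9

The red sphere was near (9.1, 4.8) before and (7.8, 2.2) after, so it travelled √(1.3² + 2.6²) ≈ 2.9 units.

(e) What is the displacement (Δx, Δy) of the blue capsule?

(2.8, -1.2)

The blue capsule was at about (2.9, 7.3) and moved to about (5.7, 6.1).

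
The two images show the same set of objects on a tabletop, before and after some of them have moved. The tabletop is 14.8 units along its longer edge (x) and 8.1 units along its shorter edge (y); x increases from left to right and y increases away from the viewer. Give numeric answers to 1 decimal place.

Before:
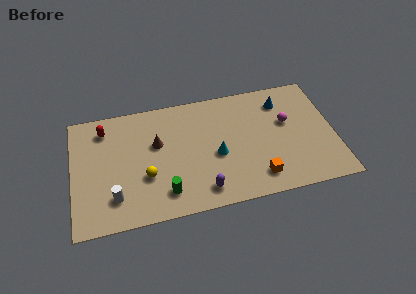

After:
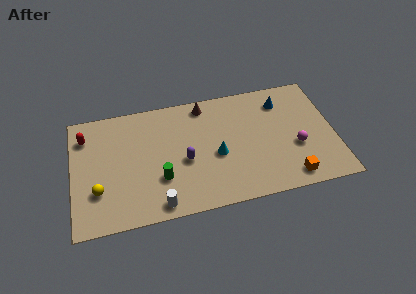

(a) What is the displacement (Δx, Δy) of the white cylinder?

(2.4, -1.0)

From the two frames, the white cylinder sits at roughly (2.3, 1.9) before and (4.7, 0.9) after.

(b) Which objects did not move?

the cyan cone and the blue cone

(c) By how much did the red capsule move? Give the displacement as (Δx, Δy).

(-1.1, -0.3)

The red capsule started near (1.9, 6.6) and ended near (0.8, 6.3).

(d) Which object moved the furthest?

the brown cone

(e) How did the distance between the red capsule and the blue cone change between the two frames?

+1.1

The distance was about 10.1 in the first image and 11.2 in the second, so they moved 1.1 units further apart.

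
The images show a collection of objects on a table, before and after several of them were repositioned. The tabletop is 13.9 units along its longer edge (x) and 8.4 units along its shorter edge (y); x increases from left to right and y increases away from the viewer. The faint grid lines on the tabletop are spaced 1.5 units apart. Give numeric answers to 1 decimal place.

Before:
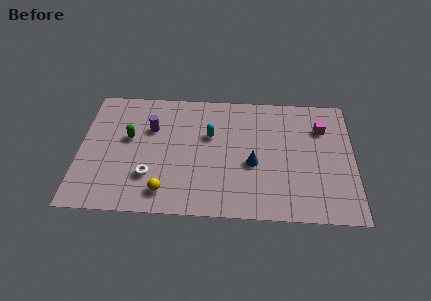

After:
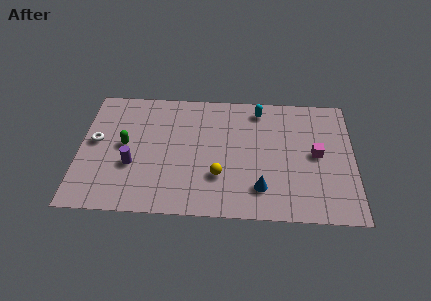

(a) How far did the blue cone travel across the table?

1.6

The blue cone was near (8.8, 3.5) before and (9.2, 1.9) after, so it travelled √(0.4² + 1.6²) ≈ 1.6 units.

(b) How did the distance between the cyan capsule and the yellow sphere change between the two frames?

+0.5

Before: roughly 4.5 units apart; after: 5.0. That's 0.5 units further apart.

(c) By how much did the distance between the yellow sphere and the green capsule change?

+1.1

They were about 4.0 units apart before and 5.1 after — 1.1 units further apart.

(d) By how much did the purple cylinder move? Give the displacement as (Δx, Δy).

(-0.9, -2.5)

The purple cylinder was at about (3.6, 5.6) and moved to about (2.7, 3.1).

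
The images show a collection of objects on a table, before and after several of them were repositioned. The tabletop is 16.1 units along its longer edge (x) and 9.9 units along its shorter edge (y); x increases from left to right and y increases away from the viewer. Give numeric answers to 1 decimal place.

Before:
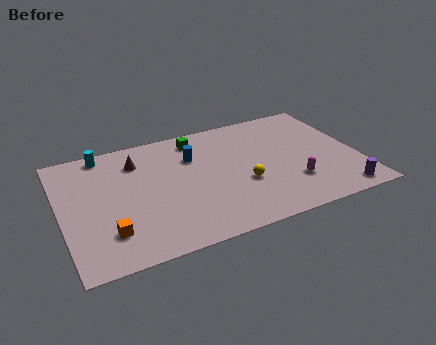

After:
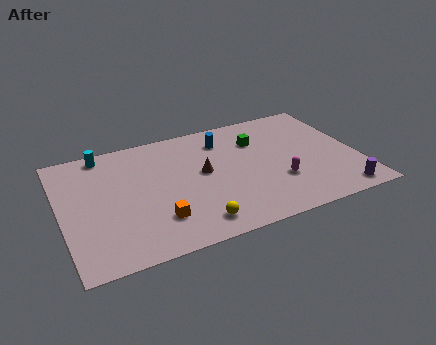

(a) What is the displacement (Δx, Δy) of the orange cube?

(2.6, 0.1)

The orange cube was at about (2.3, 2.4) and moved to about (4.9, 2.5).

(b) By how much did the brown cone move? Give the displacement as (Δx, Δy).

(3.4, -2.2)

The brown cone started near (4.3, 7.6) and ended near (7.7, 5.4).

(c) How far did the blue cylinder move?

2.0

The blue cylinder moved from about (7.3, 6.9) to (9.1, 7.8), a distance of √(1.8² + 0.9²) ≈ 2.0.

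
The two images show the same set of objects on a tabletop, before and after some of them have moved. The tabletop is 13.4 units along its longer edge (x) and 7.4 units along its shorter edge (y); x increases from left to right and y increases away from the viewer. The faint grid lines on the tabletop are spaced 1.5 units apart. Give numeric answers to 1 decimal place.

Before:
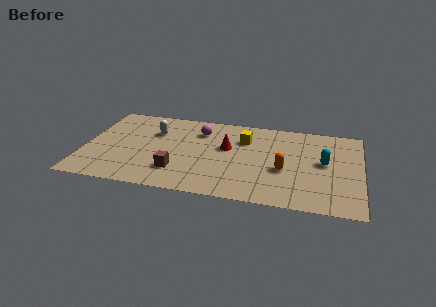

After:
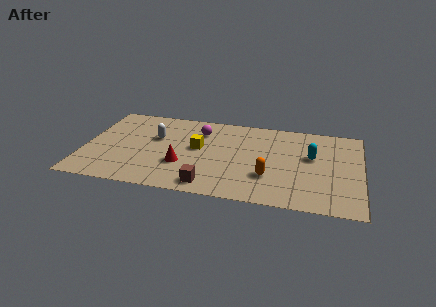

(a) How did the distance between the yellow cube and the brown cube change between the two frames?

-1.4

The distance was about 4.6 in the first image and 3.2 in the second, so they moved 1.4 units closer together.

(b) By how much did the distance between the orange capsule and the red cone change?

+1.1

They were about 3.1 units apart before and 4.2 after — 1.1 units further apart.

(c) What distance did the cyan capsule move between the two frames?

0.7

From (11.6, 4.0) to (11.0, 4.4), the cyan capsule covered √(0.6² + 0.4²) ≈ 0.7 units.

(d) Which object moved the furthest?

the red cone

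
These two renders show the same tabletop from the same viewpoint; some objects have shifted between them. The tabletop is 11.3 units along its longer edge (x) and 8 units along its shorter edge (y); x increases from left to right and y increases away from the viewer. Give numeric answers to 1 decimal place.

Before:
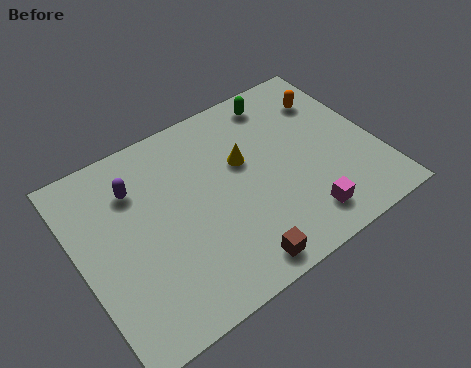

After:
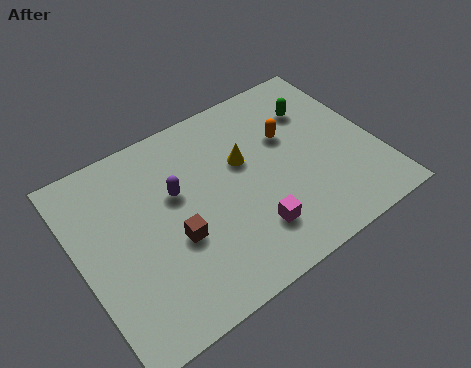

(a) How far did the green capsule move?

1.6

The green capsule moved from about (8.2, 6.9) to (9.4, 5.8), a distance of √(1.2² + 1.1²) ≈ 1.6.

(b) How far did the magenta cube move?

2.0

From (8.0, 1.4) to (6.1, 1.9), the magenta cube covered √(1.9² + 0.5²) ≈ 2.0 units.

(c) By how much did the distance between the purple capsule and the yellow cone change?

-1.5

Before: roughly 4.1 units apart; after: 2.6. That's 1.5 units closer together.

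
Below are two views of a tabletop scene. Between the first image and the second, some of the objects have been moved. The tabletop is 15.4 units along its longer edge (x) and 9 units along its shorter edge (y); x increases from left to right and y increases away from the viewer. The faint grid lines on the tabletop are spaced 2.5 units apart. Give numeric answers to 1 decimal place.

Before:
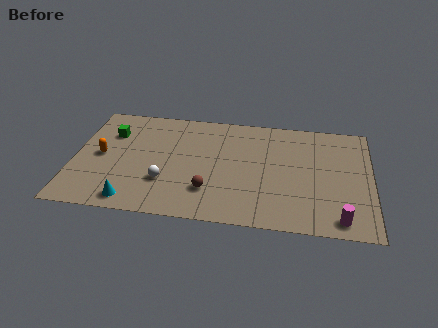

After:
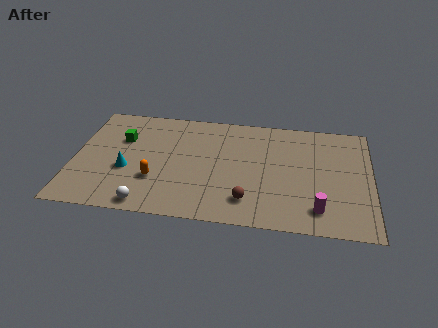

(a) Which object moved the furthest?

the orange capsule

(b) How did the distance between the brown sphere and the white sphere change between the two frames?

+2.9

The distance was about 2.3 in the first image and 5.2 in the second, so they moved 2.9 units further apart.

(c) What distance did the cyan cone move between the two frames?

2.4

From (3.2, 1.1) to (2.8, 3.5), the cyan cone covered √(0.4² + 2.4²) ≈ 2.4 units.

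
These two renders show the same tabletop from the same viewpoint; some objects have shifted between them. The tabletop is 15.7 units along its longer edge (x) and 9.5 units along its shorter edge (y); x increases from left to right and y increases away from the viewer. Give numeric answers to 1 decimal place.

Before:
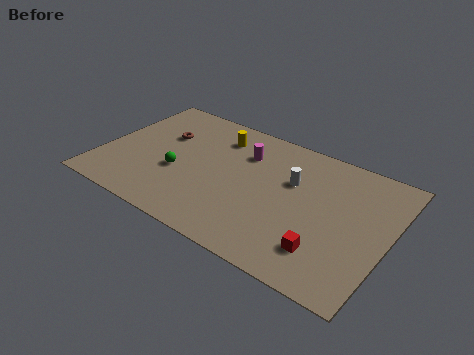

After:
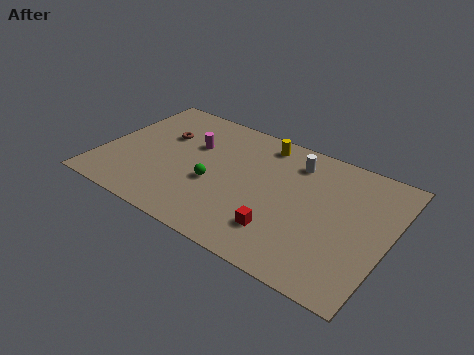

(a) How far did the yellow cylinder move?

2.5

The yellow cylinder moved from about (5.9, 7.5) to (8.3, 8.2), a distance of √(2.4² + 0.7²) ≈ 2.5.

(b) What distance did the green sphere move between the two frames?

2.0

The green sphere was near (4.3, 3.7) before and (6.3, 3.8) after, so it travelled √(2.0² + 0.1²) ≈ 2.0 units.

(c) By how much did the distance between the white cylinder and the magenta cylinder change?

+2.8

They were about 2.9 units apart before and 5.7 after — 2.8 units further apart.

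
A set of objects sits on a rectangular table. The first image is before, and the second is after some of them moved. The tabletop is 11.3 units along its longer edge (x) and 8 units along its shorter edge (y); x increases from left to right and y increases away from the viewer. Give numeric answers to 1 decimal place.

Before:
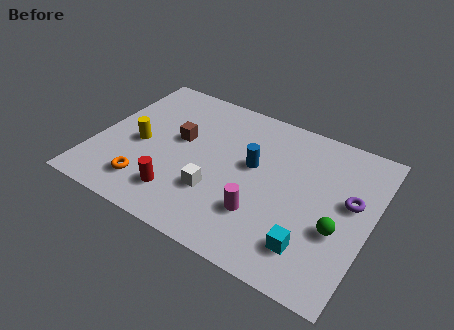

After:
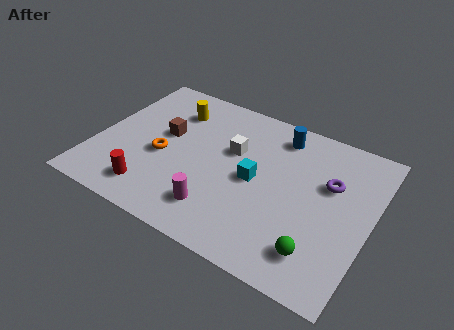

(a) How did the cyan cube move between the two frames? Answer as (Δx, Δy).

(-2.6, 2.2)

From the two frames, the cyan cube sits at roughly (9.2, 1.7) before and (6.6, 3.9) after.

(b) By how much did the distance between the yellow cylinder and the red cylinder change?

+1.9

They were about 2.8 units apart before and 4.7 after — 1.9 units further apart.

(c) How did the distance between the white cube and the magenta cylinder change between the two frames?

+1.4

The distance was about 1.9 in the first image and 3.3 in the second, so they moved 1.4 units further apart.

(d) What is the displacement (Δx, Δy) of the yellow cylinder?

(1.0, 2.5)

From the two frames, the yellow cylinder sits at roughly (1.8, 3.6) before and (2.8, 6.1) after.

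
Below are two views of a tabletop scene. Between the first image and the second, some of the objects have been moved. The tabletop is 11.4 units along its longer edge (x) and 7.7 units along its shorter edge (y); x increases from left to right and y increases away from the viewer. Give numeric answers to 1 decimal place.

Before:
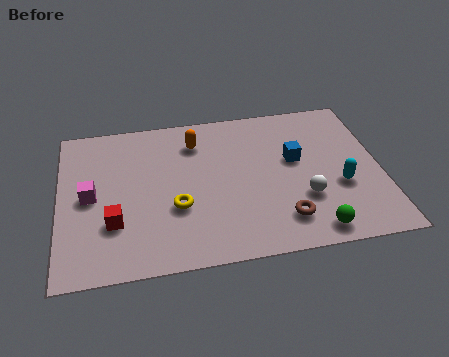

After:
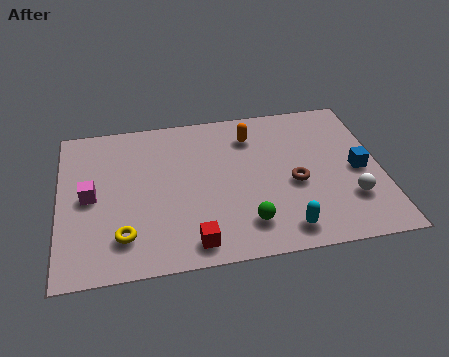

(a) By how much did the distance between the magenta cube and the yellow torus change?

-0.8

Before: roughly 3.2 units apart; after: 2.4. That's 0.8 units closer together.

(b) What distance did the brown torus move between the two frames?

1.8

From (7.8, 1.6) to (8.3, 3.3), the brown torus covered √(0.5² + 1.7²) ≈ 1.8 units.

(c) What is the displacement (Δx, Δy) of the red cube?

(2.7, -1.4)

The red cube was at about (1.9, 2.4) and moved to about (4.6, 1.0).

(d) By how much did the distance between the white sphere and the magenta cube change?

+1.6

The distance was about 7.6 in the first image and 9.2 in the second, so they moved 1.6 units further apart.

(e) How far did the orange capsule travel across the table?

2.0

The orange capsule moved from about (4.9, 6.0) to (6.9, 6.0), a distance of √(2.0² + 0.0²) ≈ 2.0.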